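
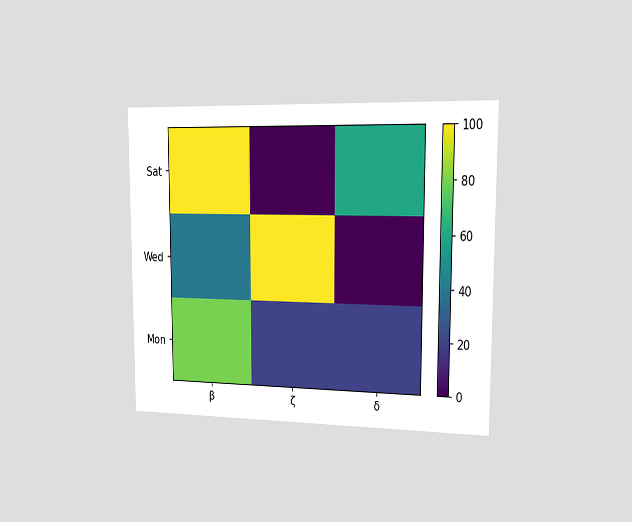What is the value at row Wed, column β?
40

The chart is viewed slightly from the right. Matching cell (Wed, β) against the colorbar gives 40.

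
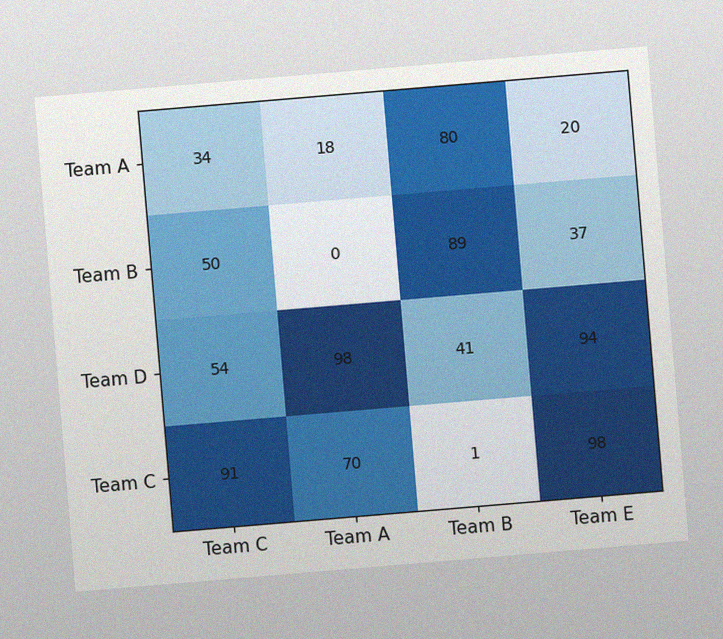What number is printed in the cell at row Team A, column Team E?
The chart is tilted about 5° counter-clockwise, with some photo noise. The (Team A, Team E) cell reads 20.

20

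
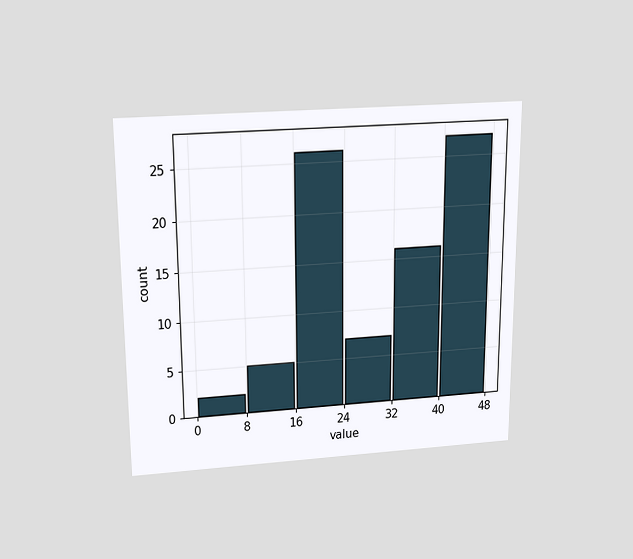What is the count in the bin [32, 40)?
16

The chart is viewed slightly from above. The [32, 40) bin has height 16.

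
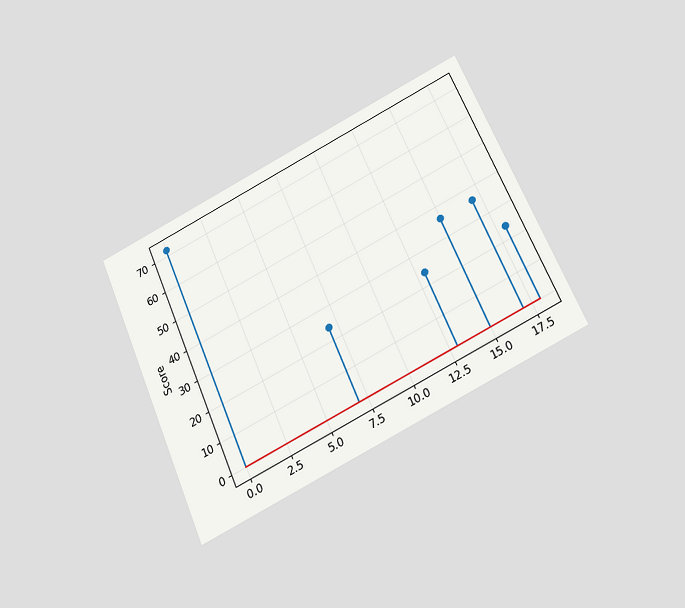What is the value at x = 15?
The chart is tilted about 23° counter-clockwise and viewed slightly from below. The stem at x=15 reaches 36.

36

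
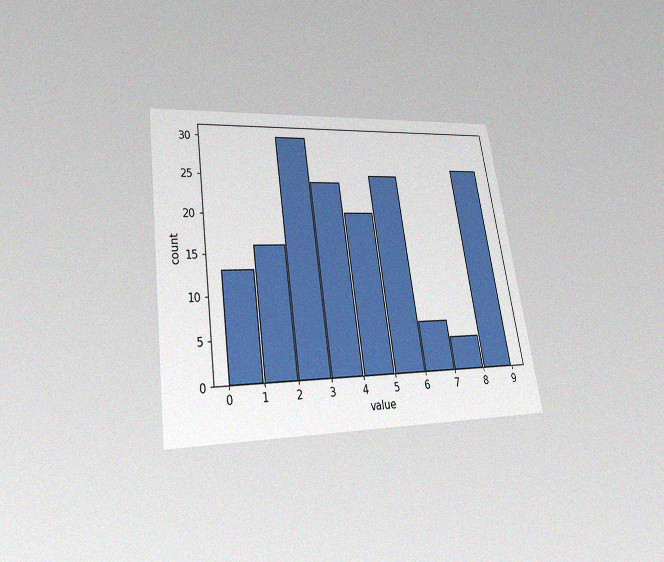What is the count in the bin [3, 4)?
The chart is tilted about 8° counter-clockwise and viewed slightly from below, with some photo noise. The [3, 4) bin has height 24.

24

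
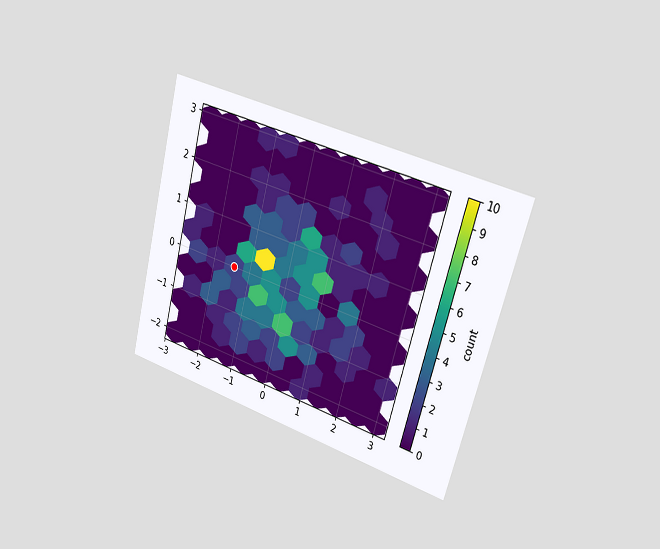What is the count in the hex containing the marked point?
2

The chart is tilted about 15° clockwise and viewed slightly from the right. The marked hex reads 2 on the colorbar.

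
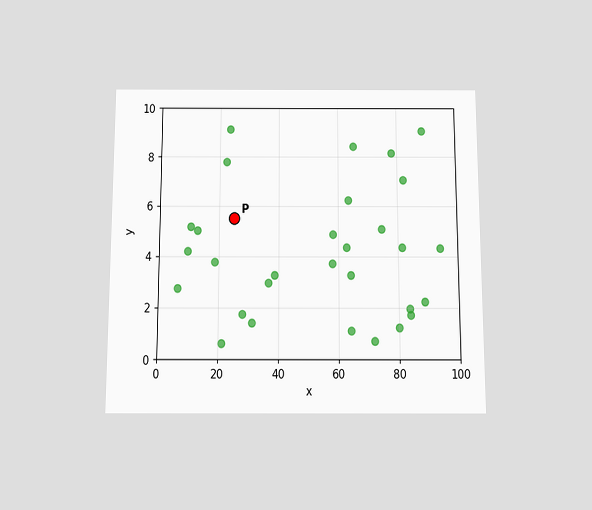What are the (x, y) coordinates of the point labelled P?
(25, 5.5)

The chart is viewed slightly from below. Following the gridlines from P to each axis, P sits at (25, 5.5).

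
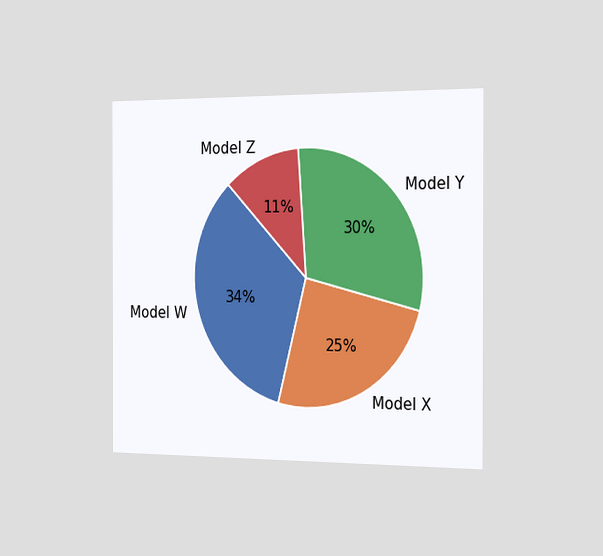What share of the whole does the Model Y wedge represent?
The chart is viewed slightly from the right. The Model Y slice takes up 30% of the pie.

30%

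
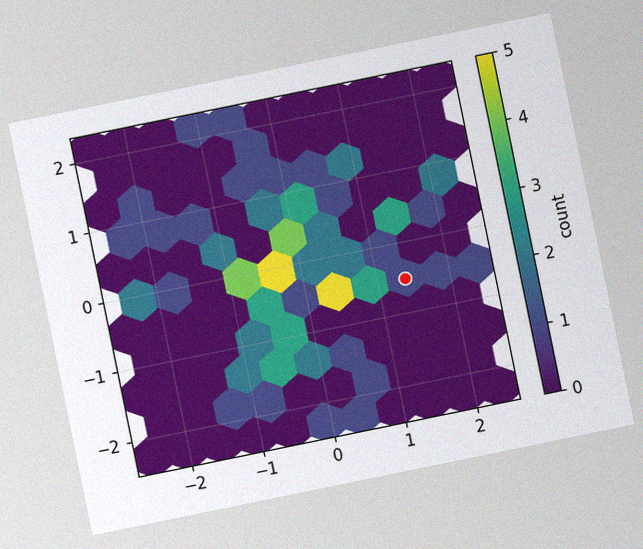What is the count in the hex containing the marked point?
1

The chart is tilted about 12° counter-clockwise, with some photo noise. The marked hex reads 1 on the colorbar.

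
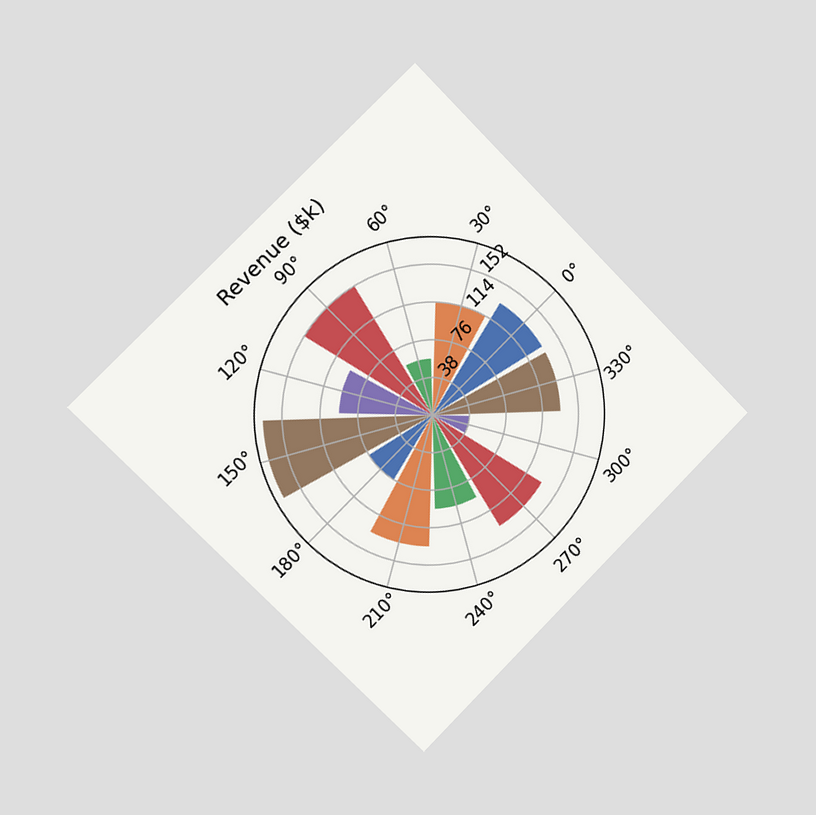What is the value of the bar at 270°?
The chart is tilted about 45° counter-clockwise and viewed slightly from the left. The bar at 270° reaches $133k on the radial axis.

$133k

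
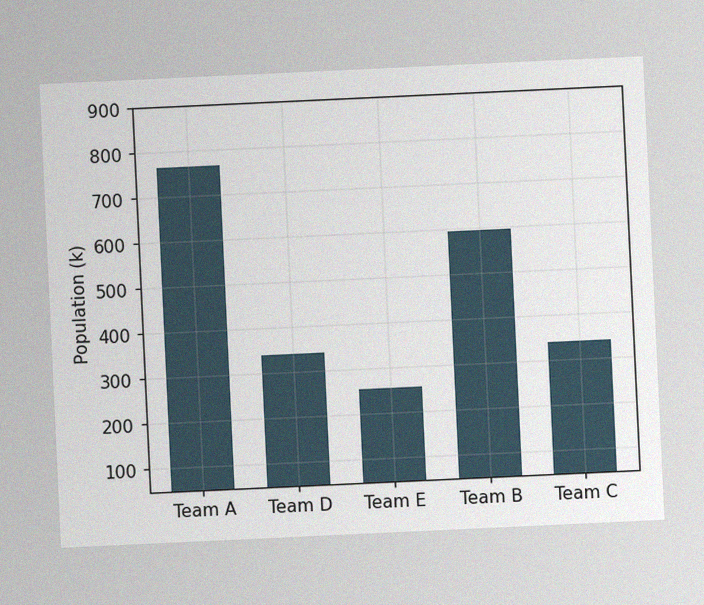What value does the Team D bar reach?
340k

The chart is tilted about 3° counter-clockwise, with some photo noise. Reading along the chart's y-axis, the Team D bar reaches 340k.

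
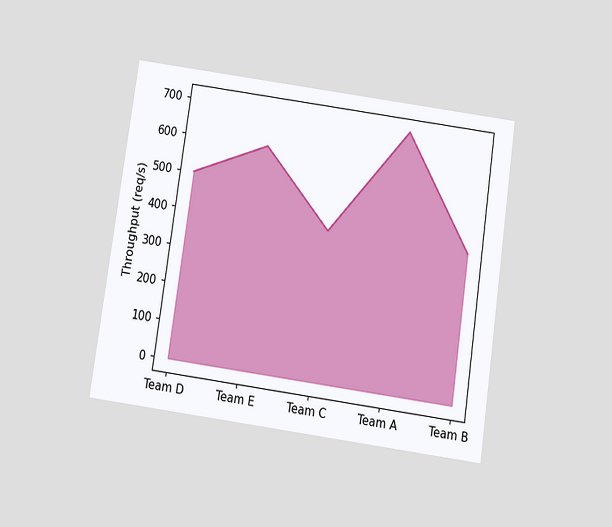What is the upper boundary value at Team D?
500req/s

The chart is tilted about 8° clockwise and viewed slightly from below. At Team D the upper boundary is at 500req/s.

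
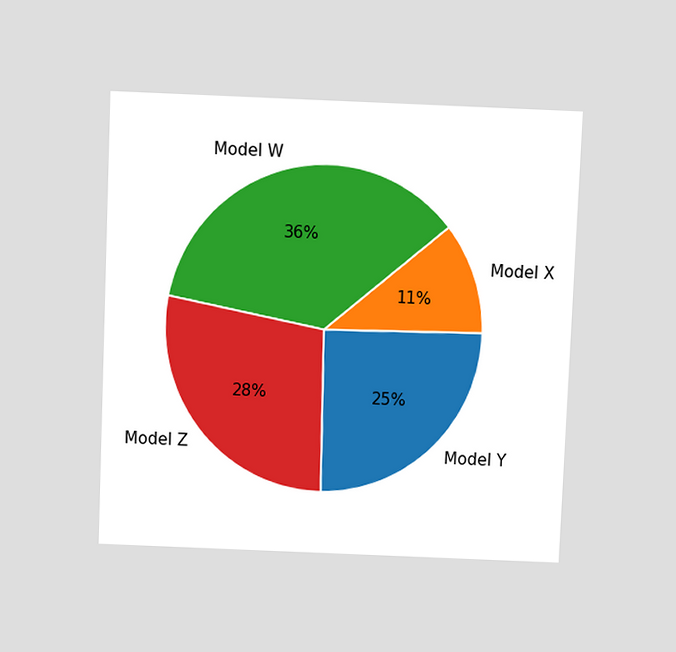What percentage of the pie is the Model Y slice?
25%

The chart is tilted about 2° clockwise and viewed slightly from above. The Model Y slice takes up 25% of the pie.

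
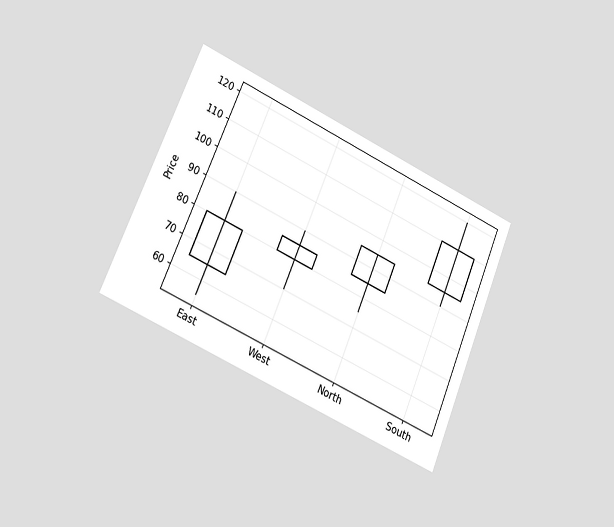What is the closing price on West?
85

The chart is tilted about 23° clockwise and viewed slightly from the left. The West candle closes at 85.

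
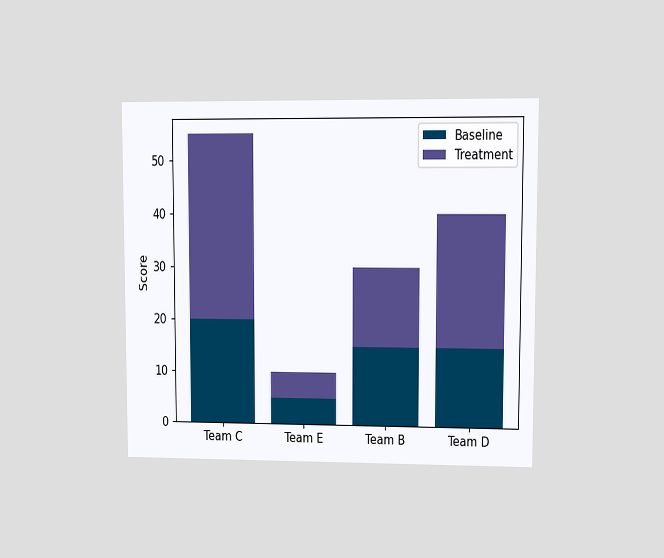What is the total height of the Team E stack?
10

The chart is viewed at a slight angle. The Team E stack's top reaches 10 on the y-axis.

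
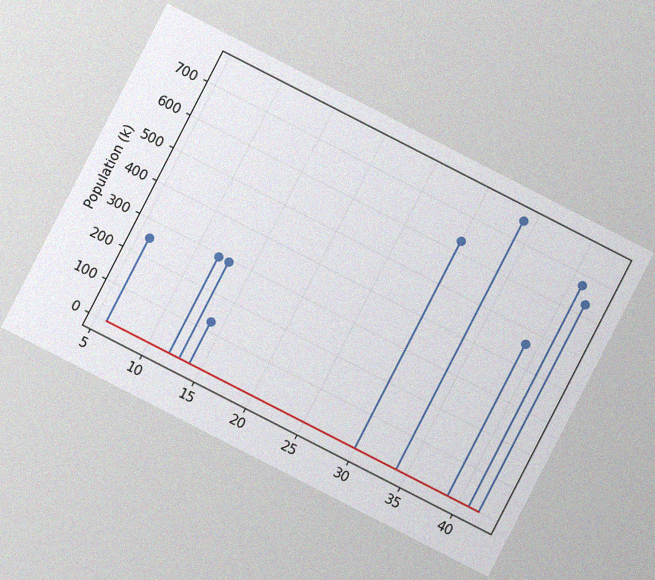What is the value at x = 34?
The chart is tilted about 27° clockwise, with some photo noise. The stem at x=34 reaches 756k.

756k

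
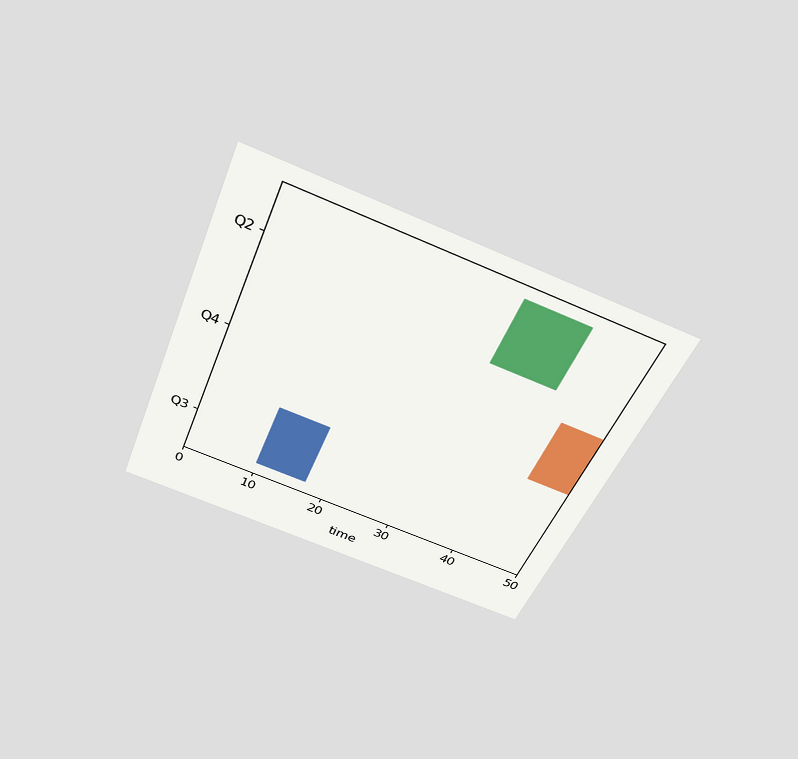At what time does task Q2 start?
32

The chart is tilted about 22° clockwise and viewed slightly from above. The Q2 bar begins at t=32.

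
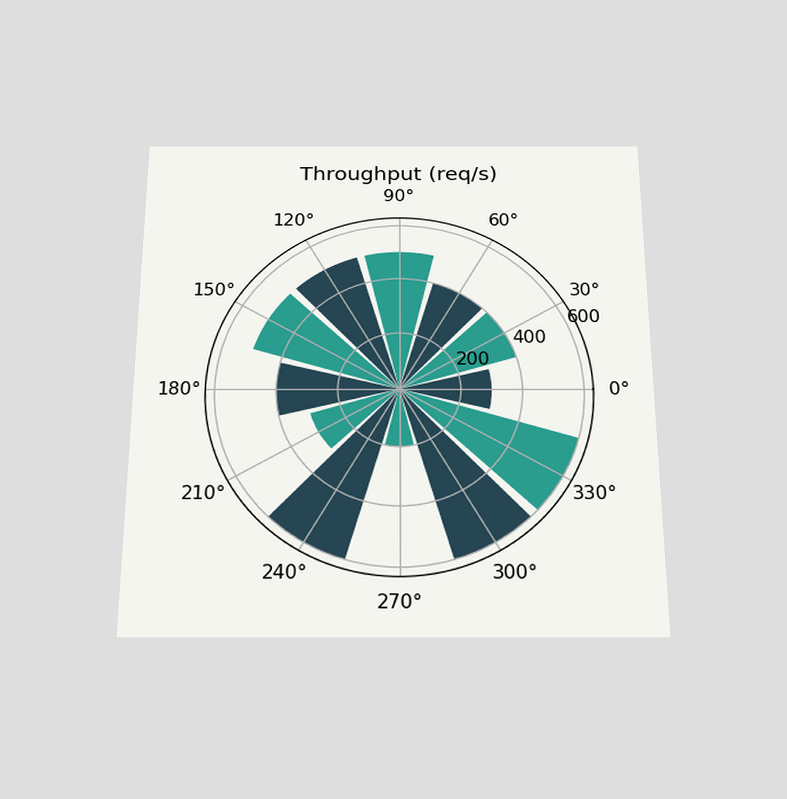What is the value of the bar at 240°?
600req/s

The chart is viewed slightly from below. The bar at 240° reaches 600req/s on the radial axis.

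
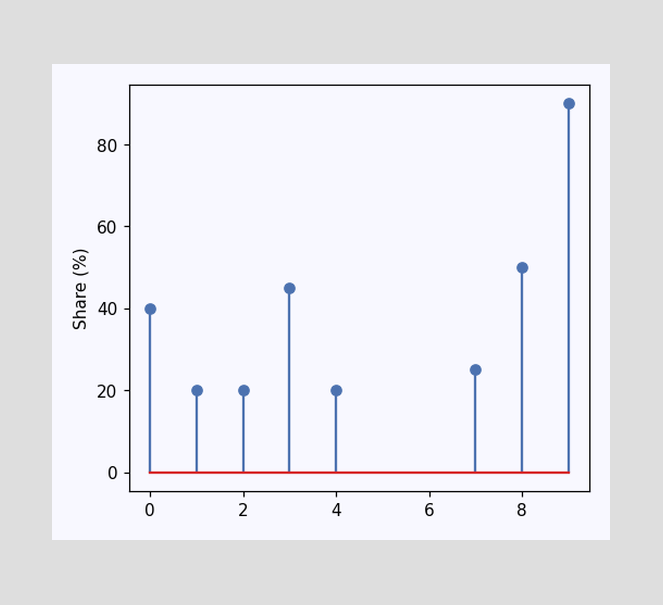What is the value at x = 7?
25%

The stem at x=7 reaches 25%.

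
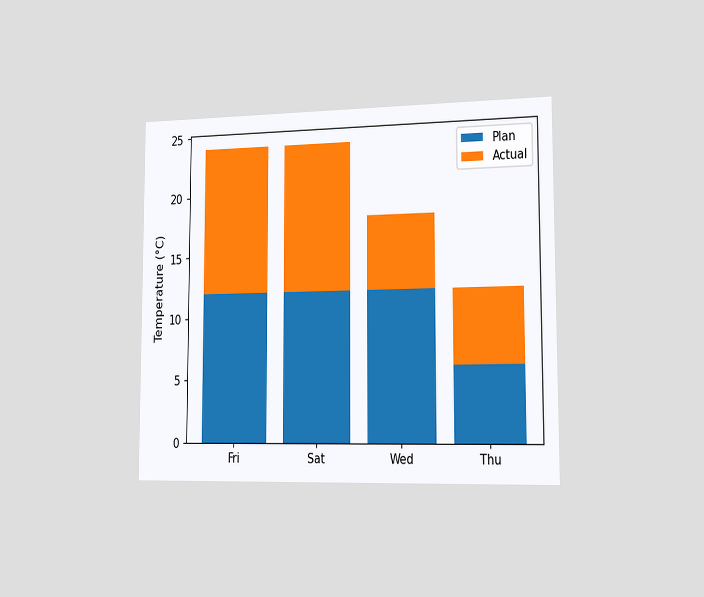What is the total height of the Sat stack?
The chart is viewed slightly from the right. The Sat stack's top reaches 24°C on the y-axis.

24°C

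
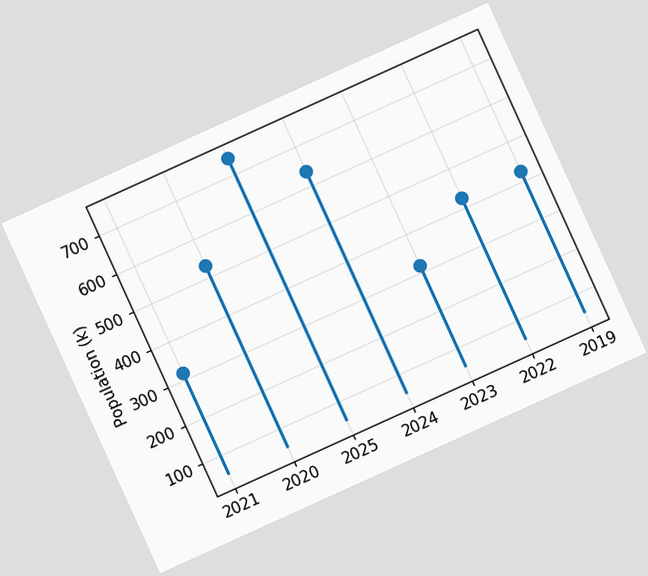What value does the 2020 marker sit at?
The chart is tilted about 24° counter-clockwise. The 2020 marker sits at 530k.

530k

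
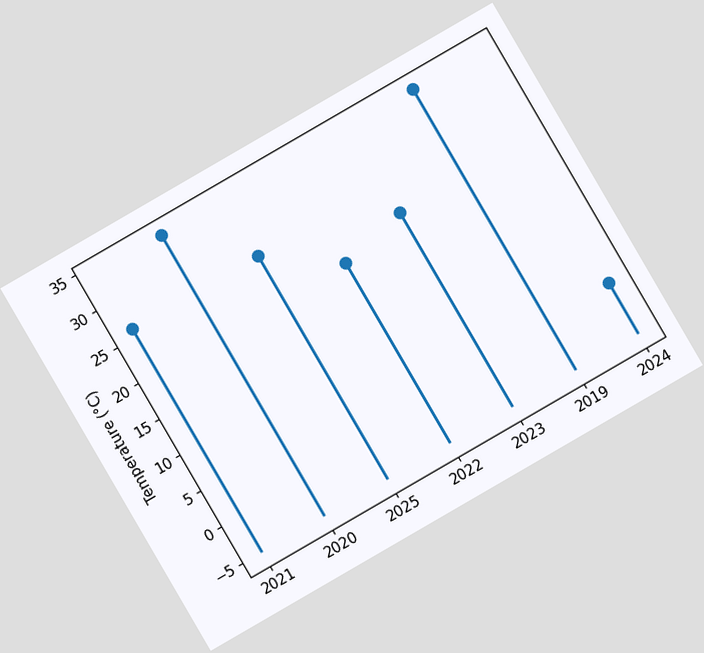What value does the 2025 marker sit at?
The chart is tilted about 30° counter-clockwise. The 2025 marker sits at 26°C.

26°C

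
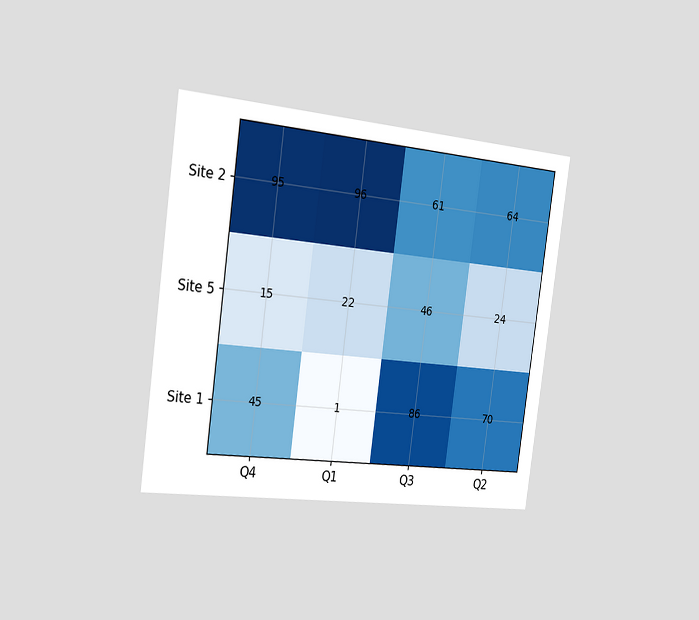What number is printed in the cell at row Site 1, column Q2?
The chart is tilted about 8° clockwise and viewed slightly from the left. The (Site 1, Q2) cell reads 70.

70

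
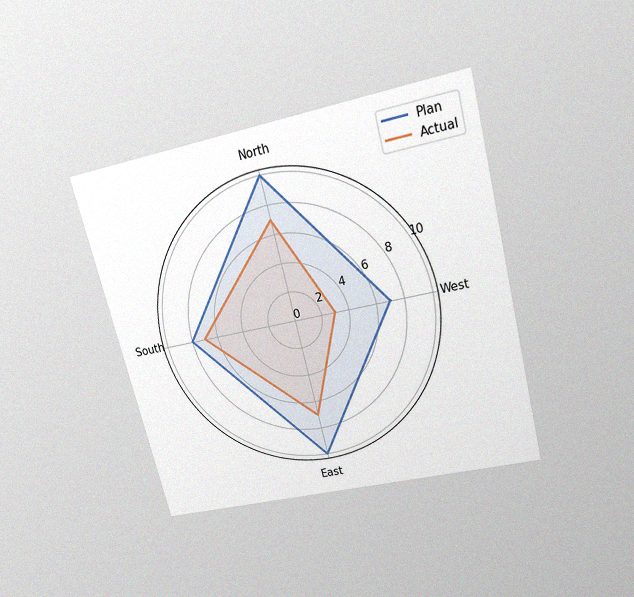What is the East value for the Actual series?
7

The chart is tilted about 14° counter-clockwise and viewed slightly from above, with some photo noise. On the East axis, Actual reaches 7.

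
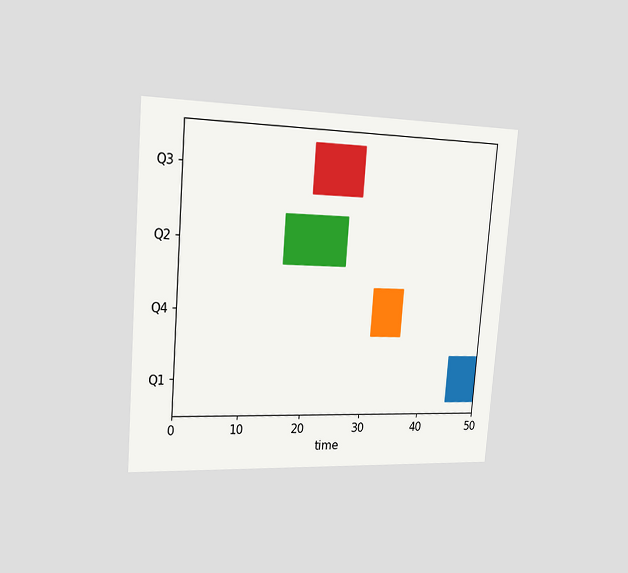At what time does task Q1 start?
The chart is tilted about 5° clockwise and viewed slightly from the left. The Q1 bar begins at t=45.

45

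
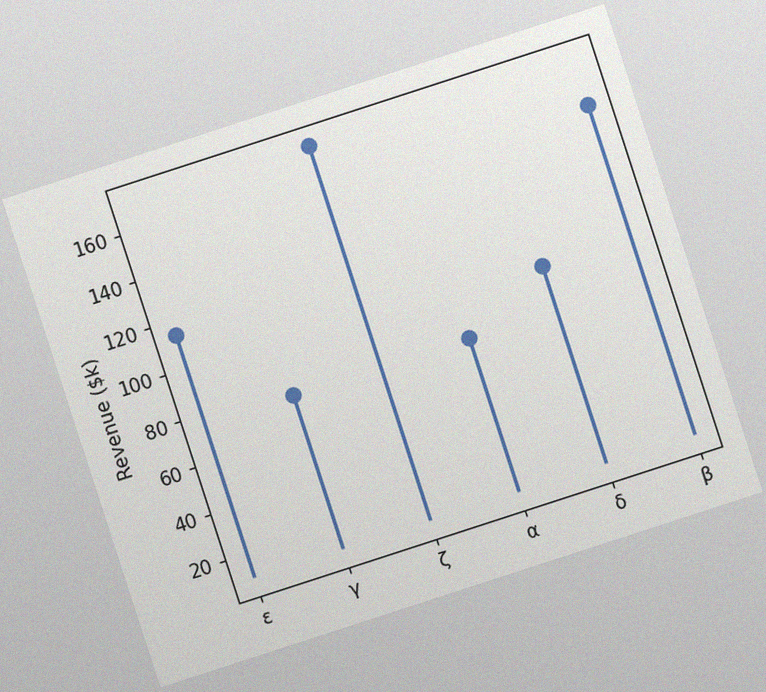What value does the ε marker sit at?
The chart is tilted about 18° counter-clockwise, with some photo noise. The ε marker sits at $114k.

$114k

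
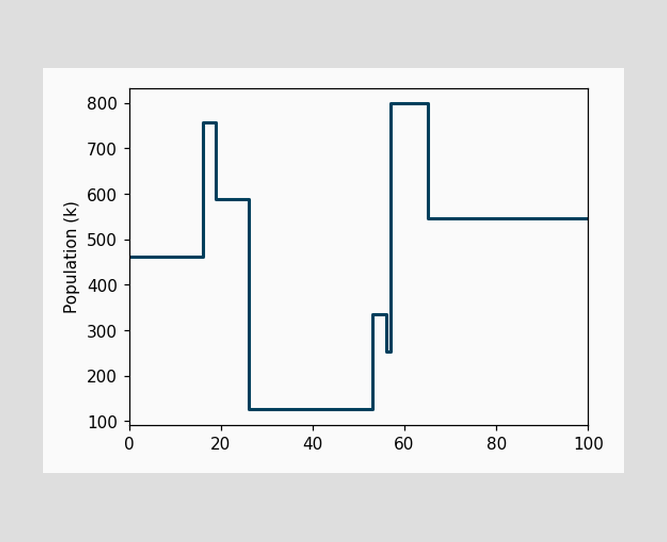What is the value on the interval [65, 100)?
On [65, 100) the step sits at 546k.

546k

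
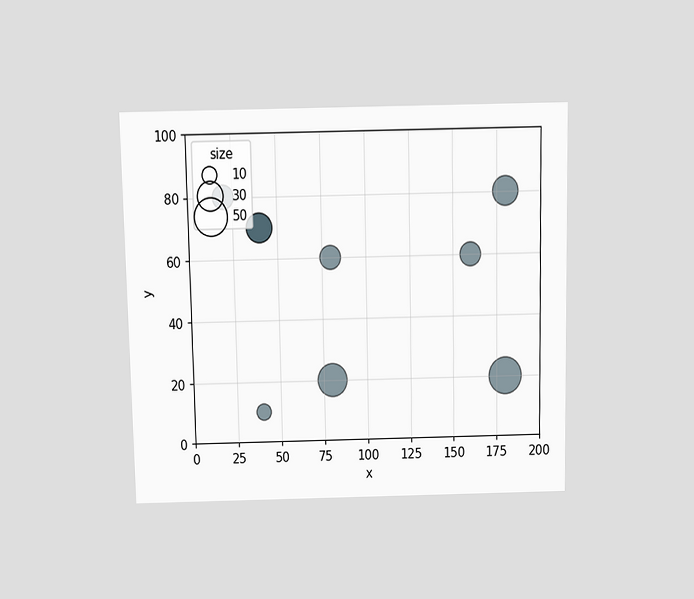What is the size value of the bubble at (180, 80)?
The chart is viewed slightly from above. Matching the bubble at (180, 80) against the size legend gives 30.

30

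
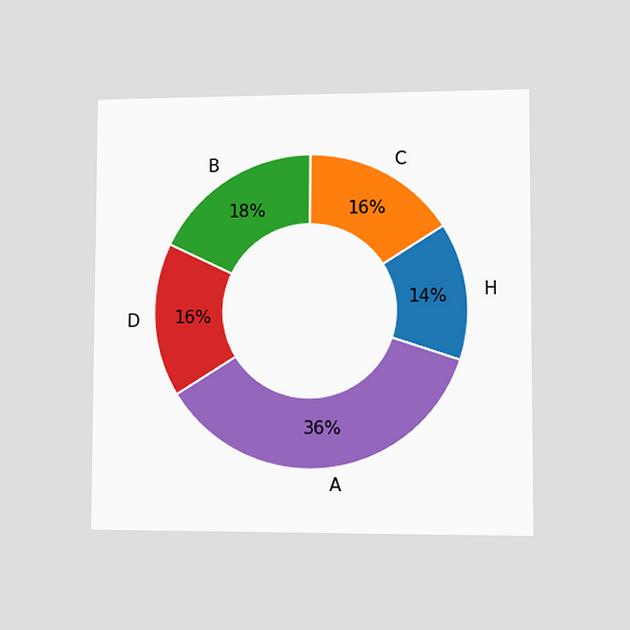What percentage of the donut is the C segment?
16%

The chart is viewed at a slight angle. The C segment takes up 16% of the ring.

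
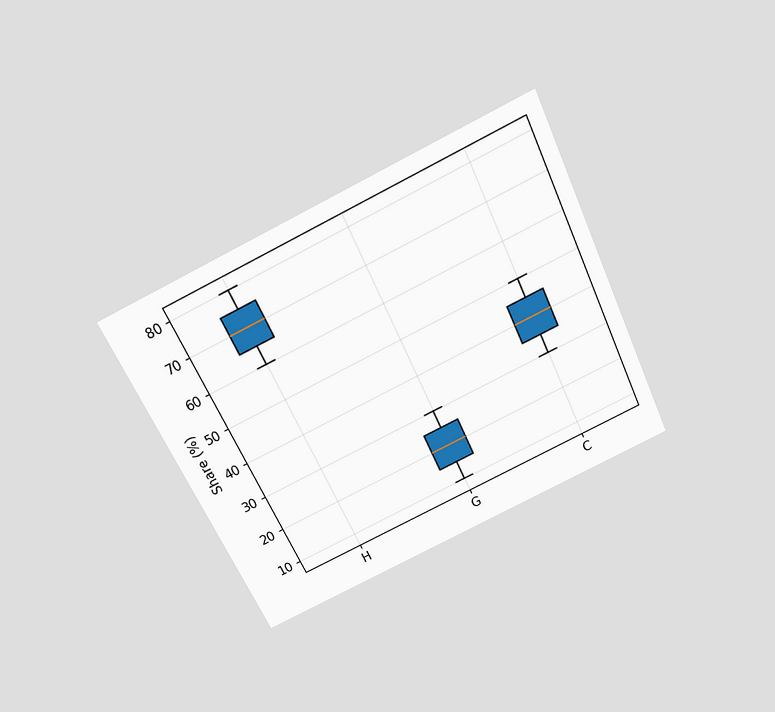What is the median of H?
70%

The chart is tilted about 25° counter-clockwise and viewed slightly from above. The median line in the H box sits at 70%.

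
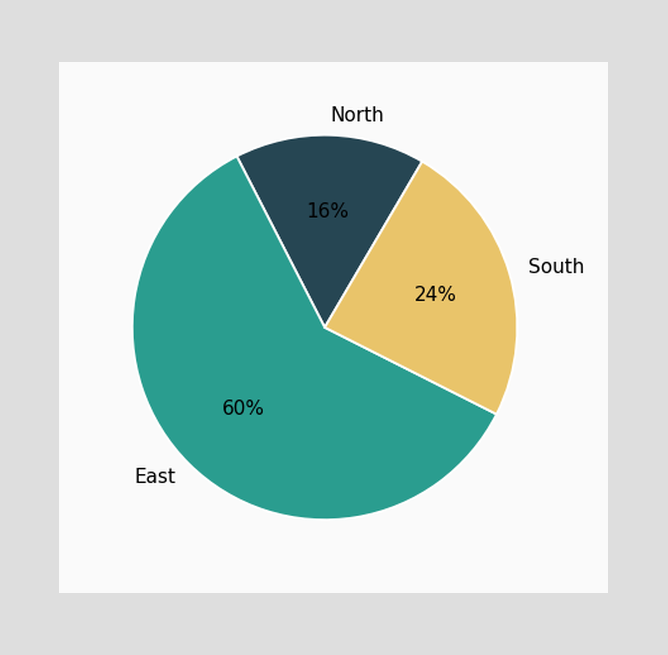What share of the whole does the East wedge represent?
The East slice takes up 60% of the pie.

60%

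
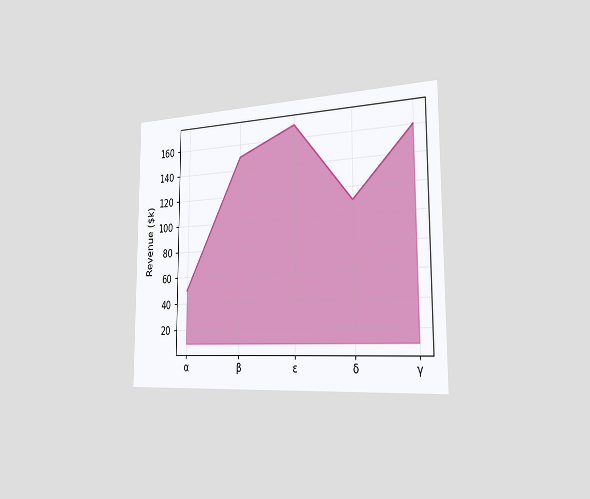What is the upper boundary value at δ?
The chart is viewed slightly from the right. At δ the upper boundary is at $110k.

$110k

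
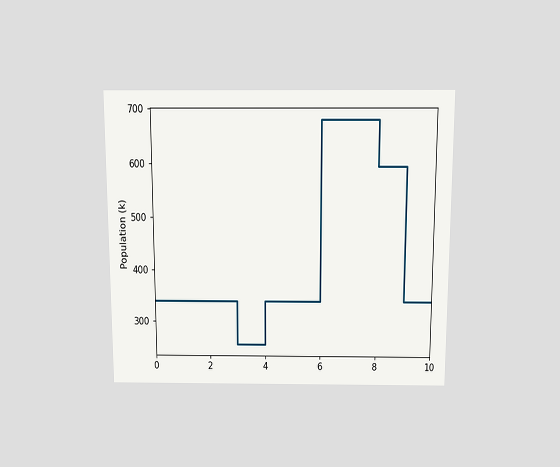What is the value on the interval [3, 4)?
The chart is viewed slightly from above. On [3, 4) the step sits at 255k.

255k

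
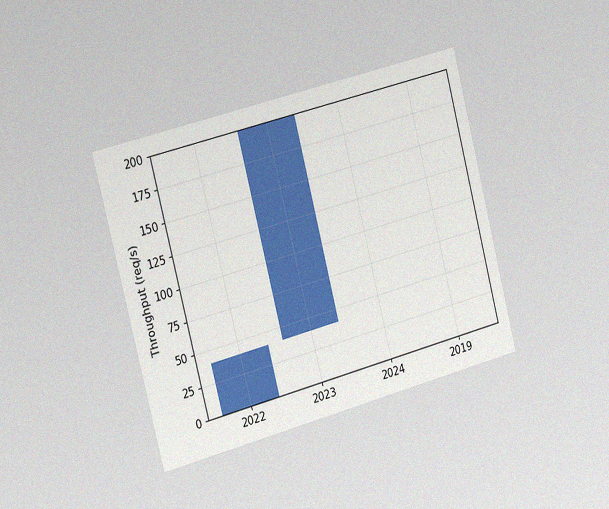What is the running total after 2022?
The chart is tilted about 15° counter-clockwise and viewed slightly from the left, with some photo noise. After 2022 the running total reaches 40req/s.

40req/s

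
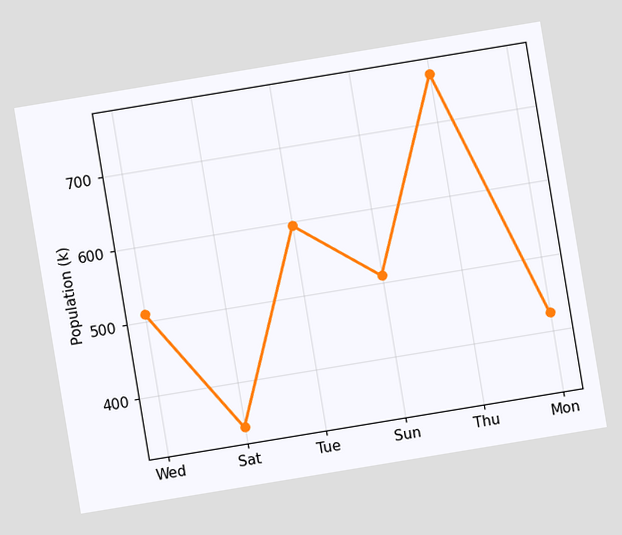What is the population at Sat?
The chart is tilted about 9° counter-clockwise. At Sat, the line is at 340k.

340k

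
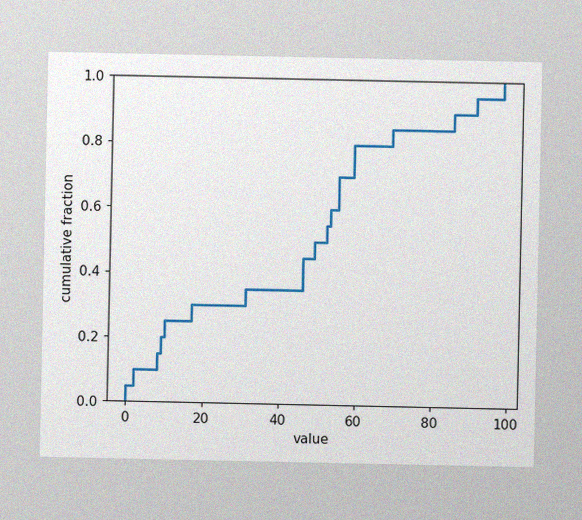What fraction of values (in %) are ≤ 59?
80%

The image has some photo noise and uneven lighting. At x=59 the ECDF step is at 80%.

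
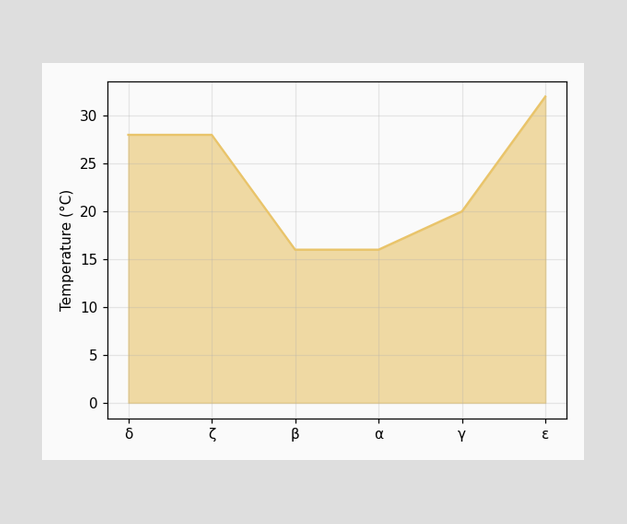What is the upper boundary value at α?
At α the upper boundary is at 16°C.

16°C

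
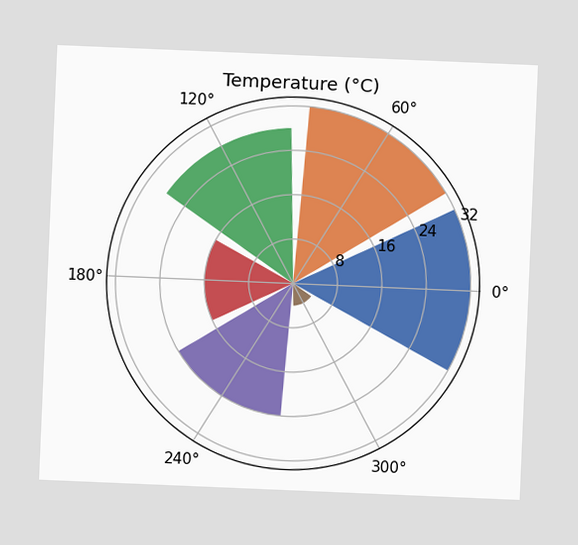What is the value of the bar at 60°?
32°C

The chart is tilted about 2° clockwise. The bar at 60° reaches 32°C on the radial axis.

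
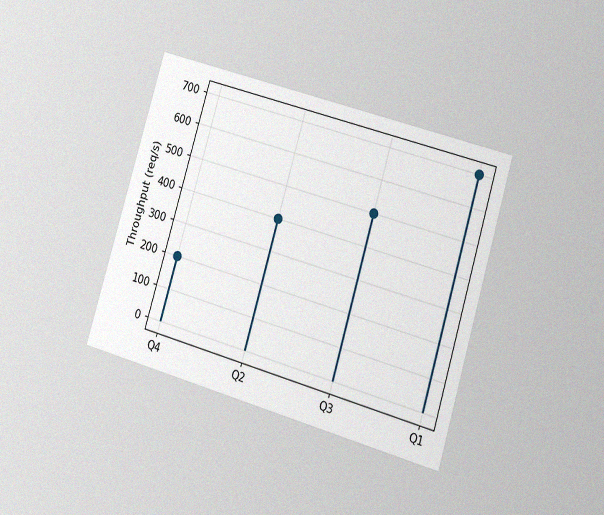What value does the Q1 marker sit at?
700req/s

The chart is tilted about 17° clockwise and viewed at a slight angle, with some photo noise. The Q1 marker sits at 700req/s.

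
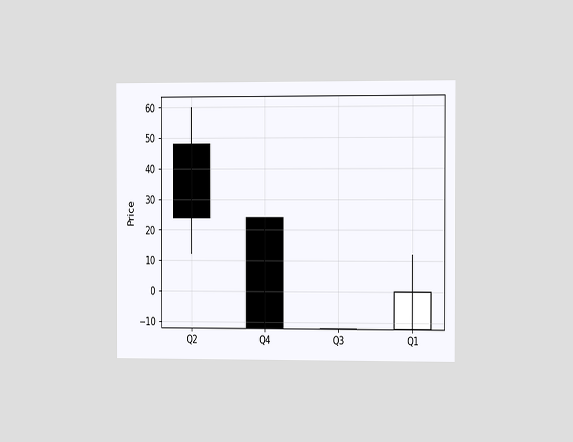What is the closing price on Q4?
-12

The chart is viewed slightly from the right. The Q4 candle closes at -12.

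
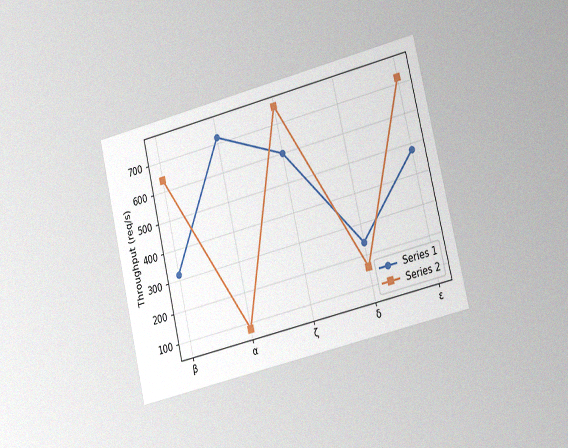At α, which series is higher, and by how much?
Series 1, by 640req/s

The chart is tilted about 13° counter-clockwise and viewed slightly from the right, with some photo noise. At α, Series 1 sits above the other line by 640req/s.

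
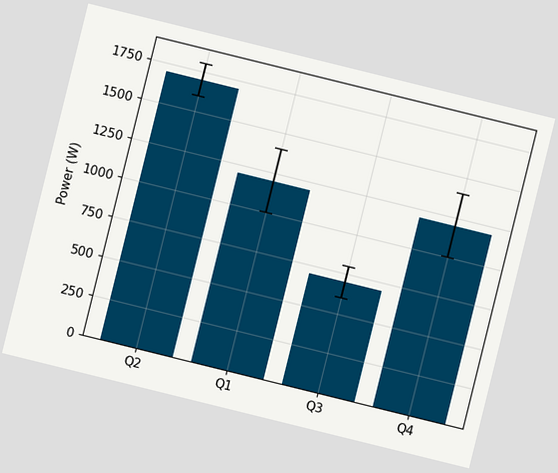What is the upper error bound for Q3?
The chart is tilted about 14° clockwise. The Q3 bar's upper whisker reaches 800W.

800W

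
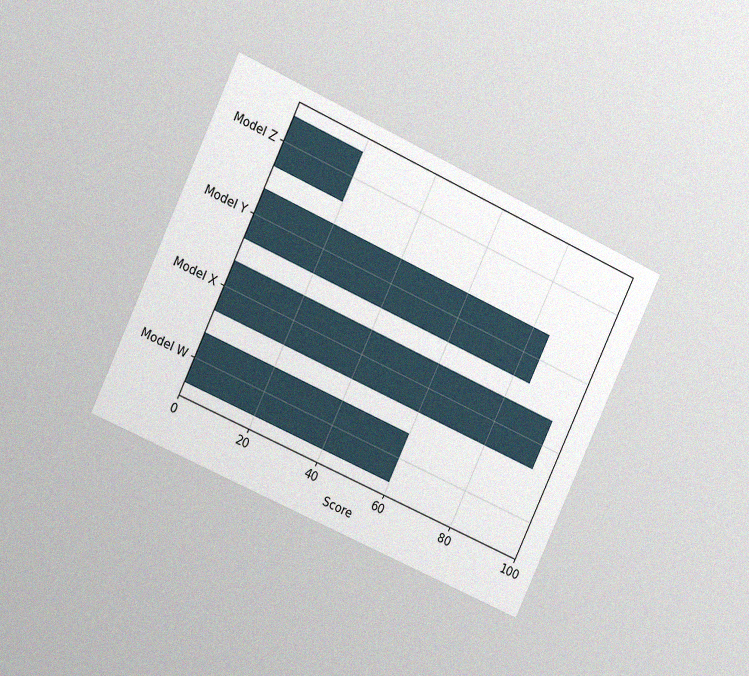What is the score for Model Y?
85

The chart is tilted about 25° clockwise and viewed slightly from the left, with some photo noise. Reading along the chart's x-axis, the Model Y bar reaches 85.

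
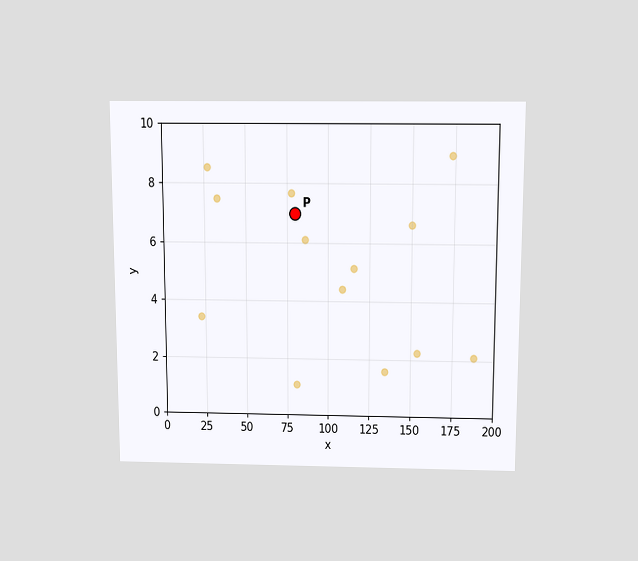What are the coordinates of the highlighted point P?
(80, 7)

The chart is viewed slightly from above. Following the gridlines from P to each axis, P sits at (80, 7).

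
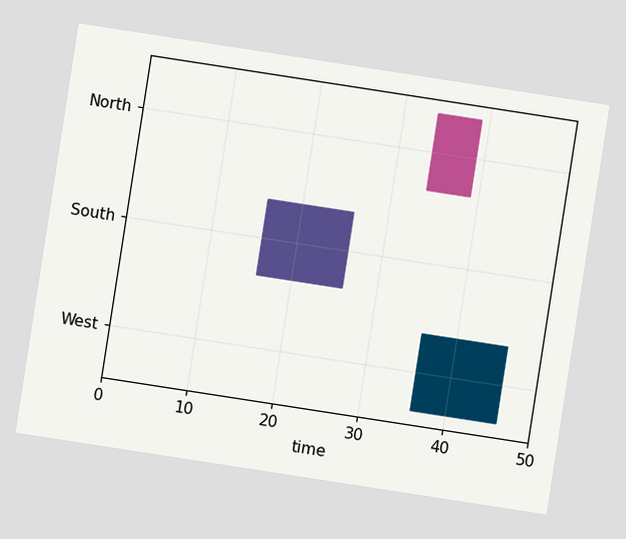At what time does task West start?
36

The chart is tilted about 9° clockwise. The West bar begins at t=36.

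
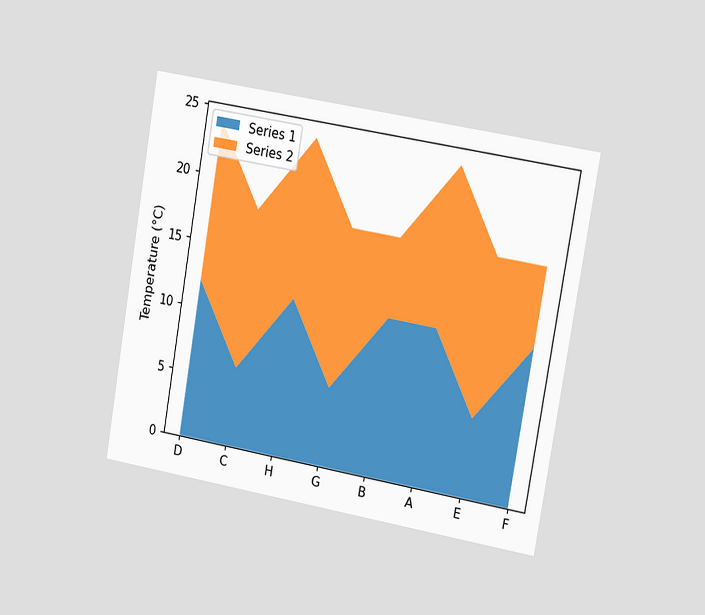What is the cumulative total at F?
The chart is tilted about 10° clockwise and viewed slightly from the right. The stacked total at F reaches 18°C.

18°C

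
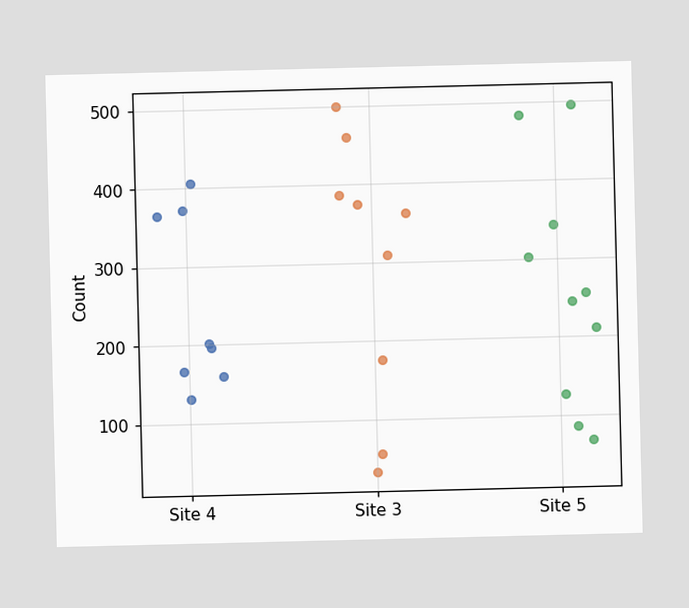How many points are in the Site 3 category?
Counting the markers in the Site 3 column gives 9.

9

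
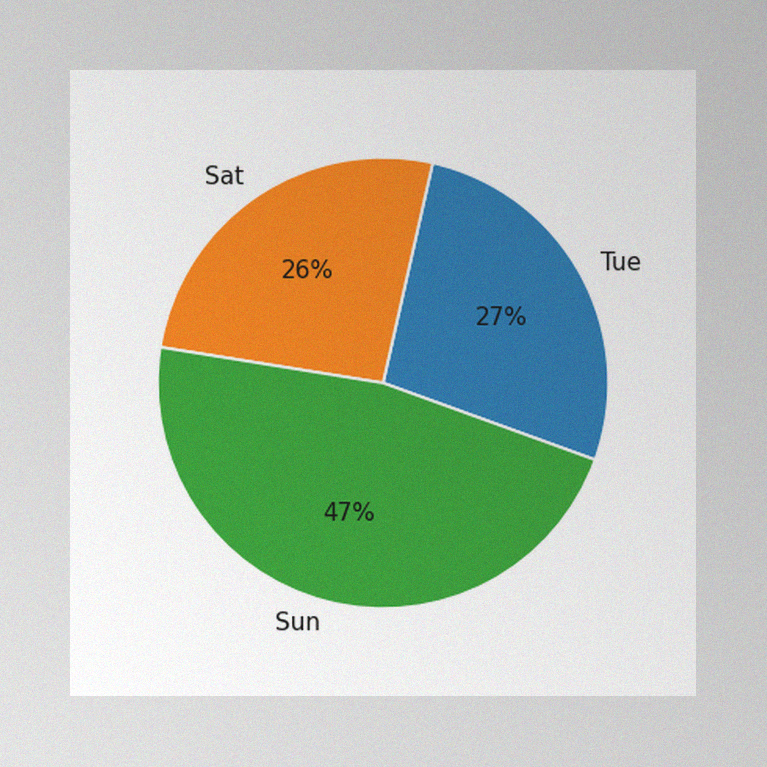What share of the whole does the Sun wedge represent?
The image has some photo noise and uneven lighting. The Sun slice takes up 47% of the pie.

47%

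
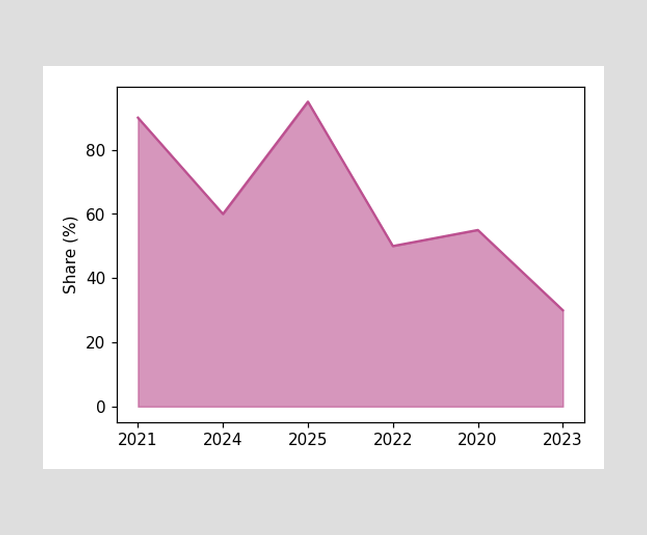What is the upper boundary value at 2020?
55%

At 2020 the upper boundary is at 55%.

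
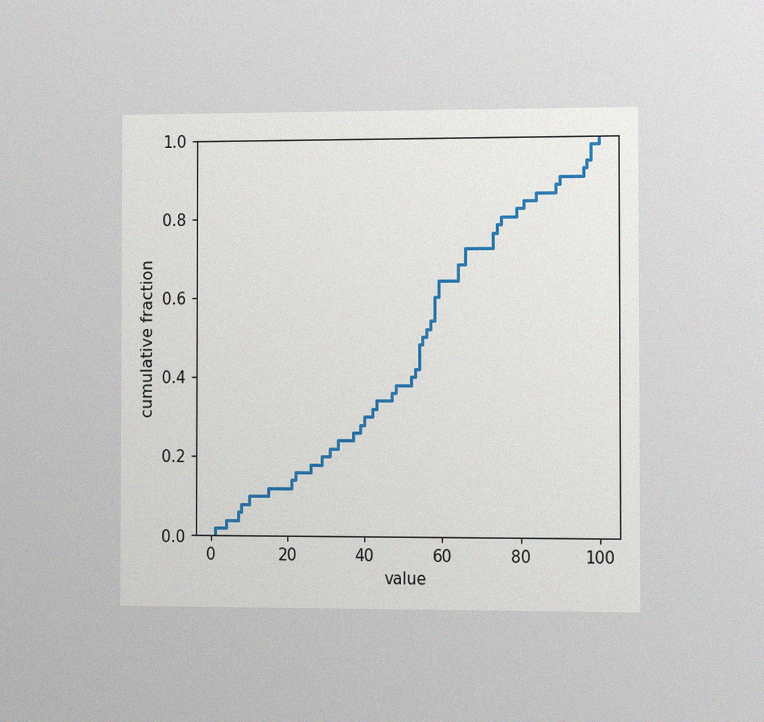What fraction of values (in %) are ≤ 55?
50%

The chart is viewed at a slight angle, with some photo noise. At x=55 the ECDF step is at 50%.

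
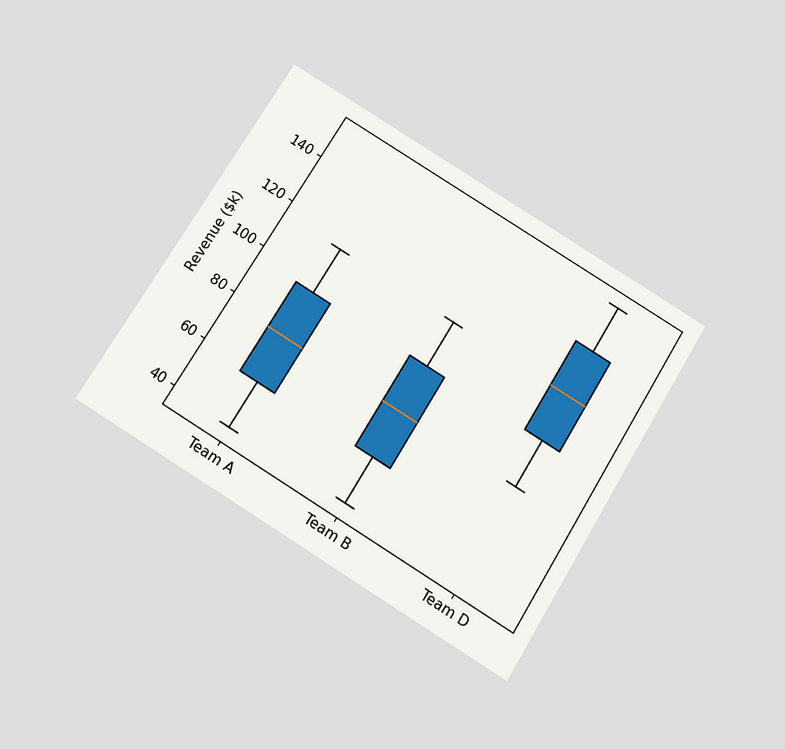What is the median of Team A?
The chart is tilted about 31° clockwise and viewed slightly from below. The median line in the Team A box sits at $76k.

$76k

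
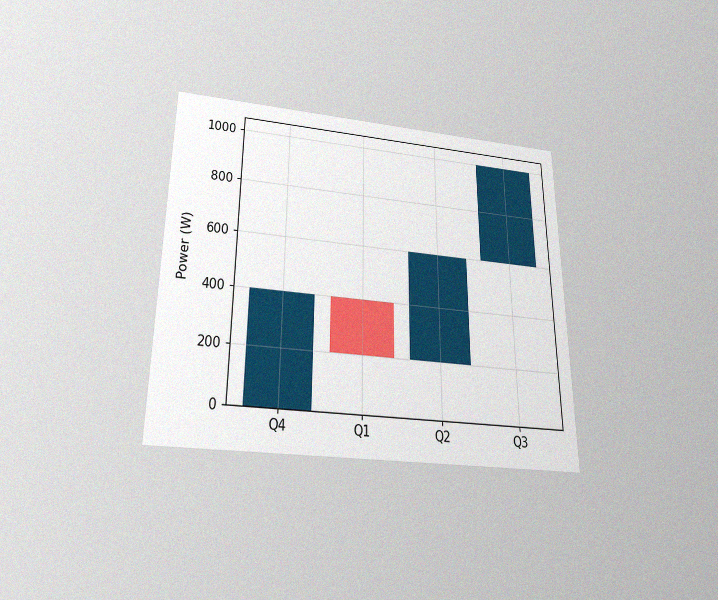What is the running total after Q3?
1000W

The chart is viewed slightly from below, with some photo noise. After Q3 the running total reaches 1000W.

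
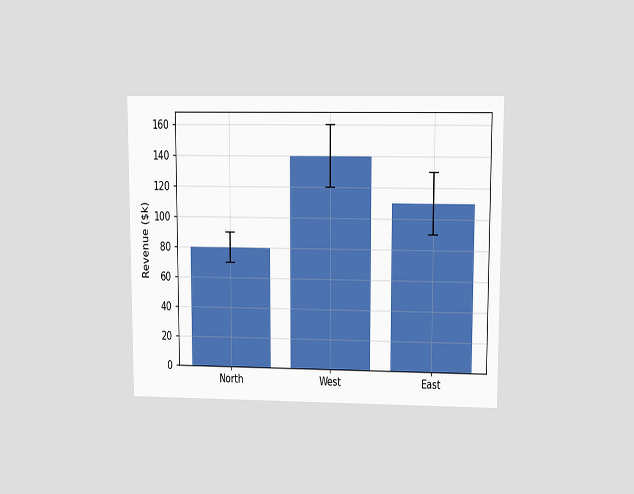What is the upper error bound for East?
$130k

The chart is viewed at a slight angle. The East bar's upper whisker reaches $130k.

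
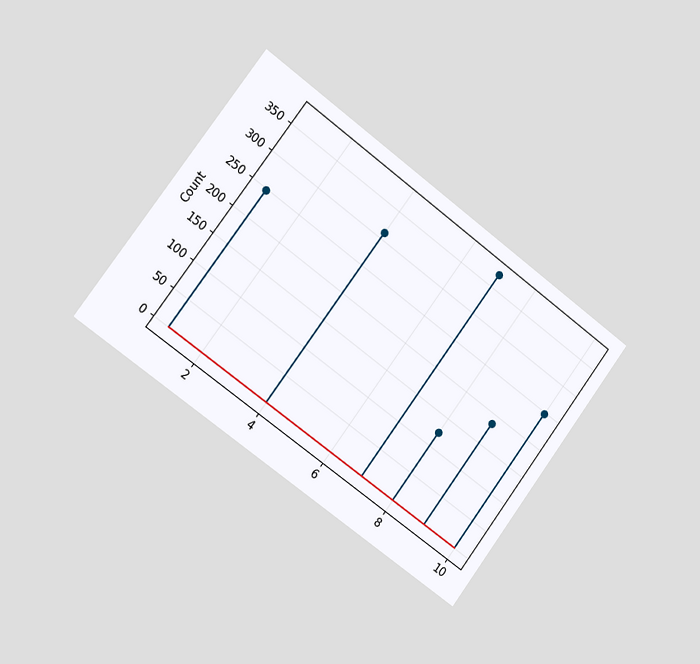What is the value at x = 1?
248

The chart is tilted about 37° clockwise and viewed slightly from the left. The stem at x=1 reaches 248.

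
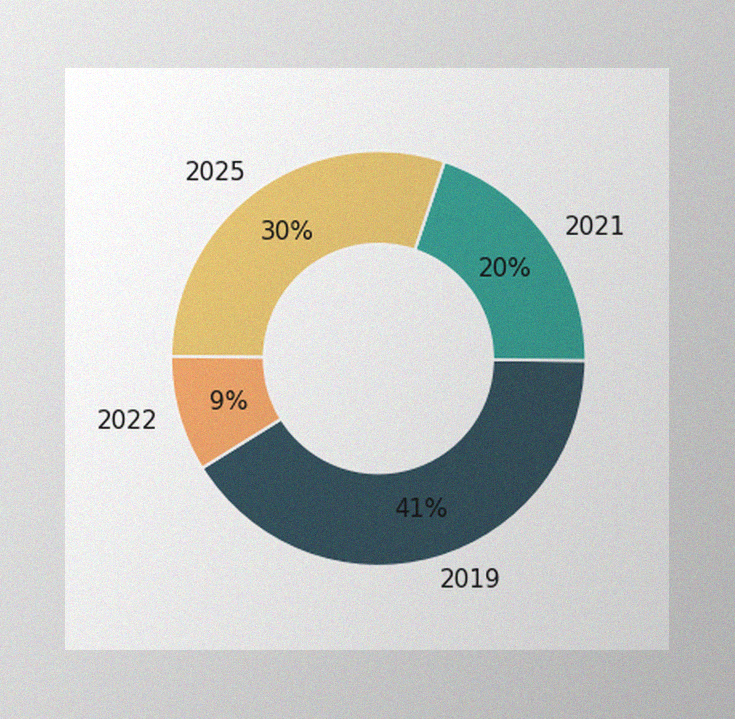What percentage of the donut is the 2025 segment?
30%

The image has some photo noise and uneven lighting. The 2025 segment takes up 30% of the ring.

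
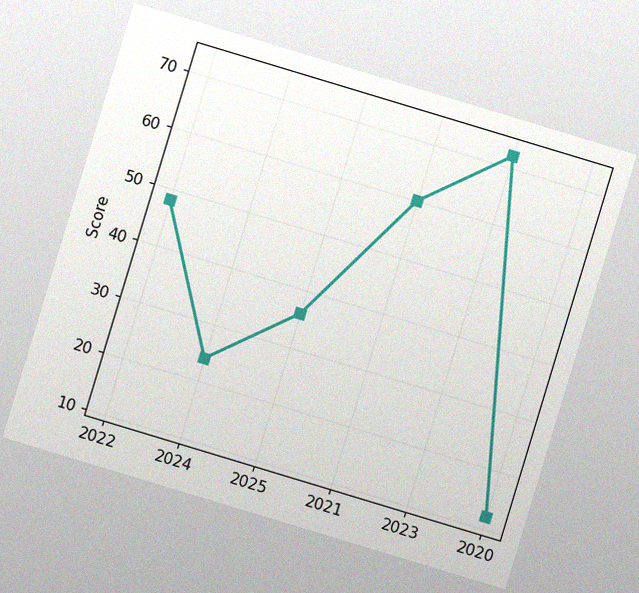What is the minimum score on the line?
12

The chart is tilted about 17° clockwise, with some photo noise. The lowest point is at 2020, and reading across to the y-axis gives 12.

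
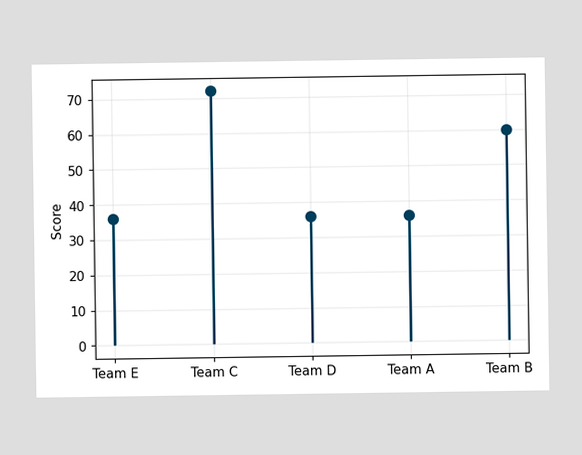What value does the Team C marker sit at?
72

The Team C marker sits at 72.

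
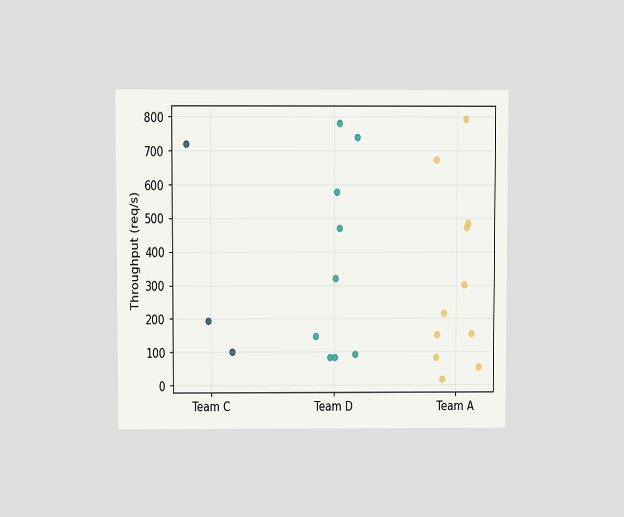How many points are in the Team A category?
11

The chart is viewed slightly from above. Counting the markers in the Team A column gives 11.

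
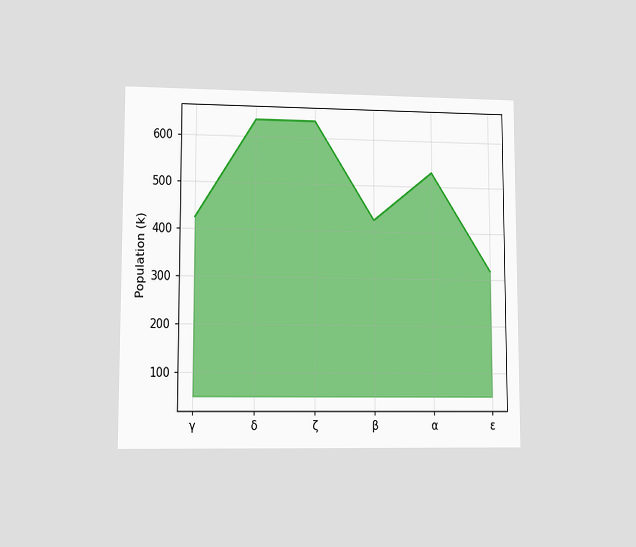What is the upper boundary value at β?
424k

The chart is viewed at a slight angle. At β the upper boundary is at 424k.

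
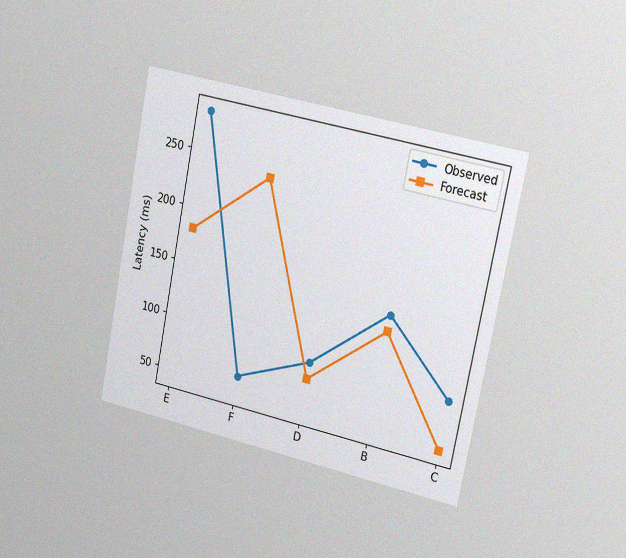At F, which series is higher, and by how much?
The chart is tilted about 11° clockwise and viewed slightly from the right, with some photo noise. At F, Forecast sits above the other line by 180ms.

Forecast, by 180ms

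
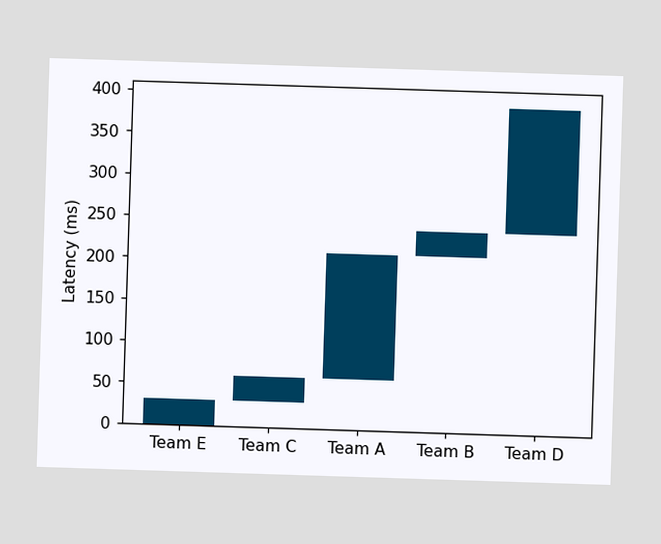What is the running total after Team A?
210ms

After Team A the running total reaches 210ms.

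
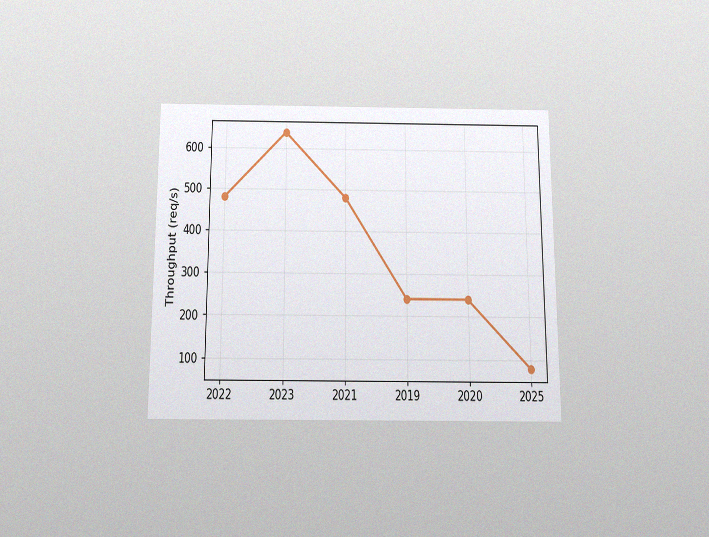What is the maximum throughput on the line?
640req/s

The chart is viewed slightly from below, with some photo noise. The highest point is at 2023, and reading across to the y-axis gives 640req/s.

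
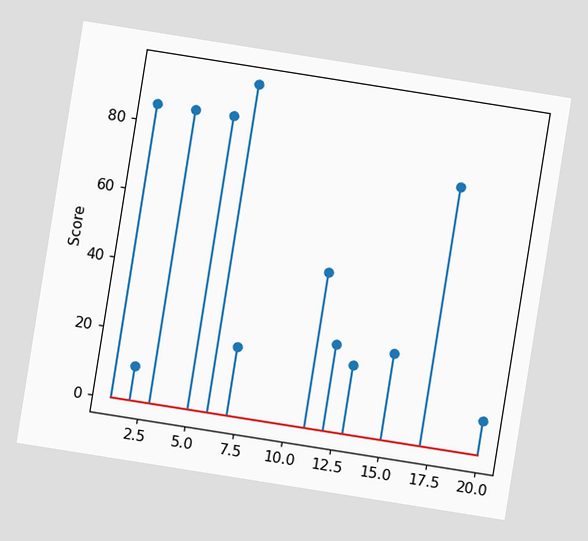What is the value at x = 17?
75

The chart is tilted about 9° clockwise. The stem at x=17 reaches 75.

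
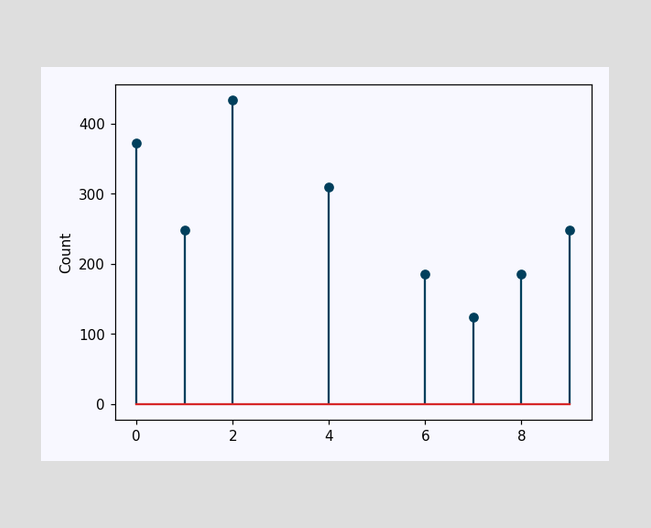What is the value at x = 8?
The stem at x=8 reaches 186.

186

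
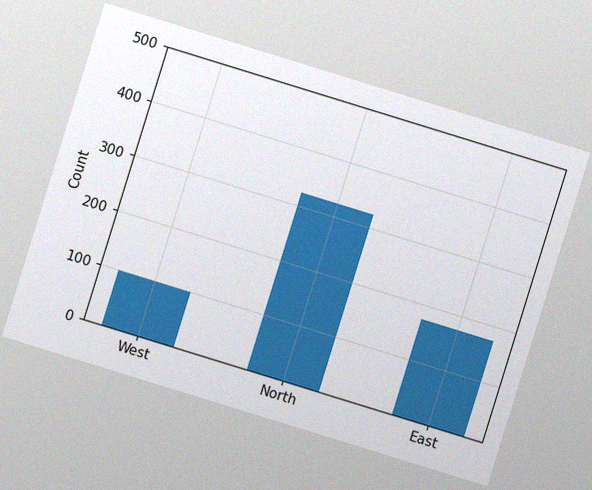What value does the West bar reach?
100

The chart is tilted about 17° clockwise, with some photo noise. Reading along the chart's y-axis, the West bar reaches 100.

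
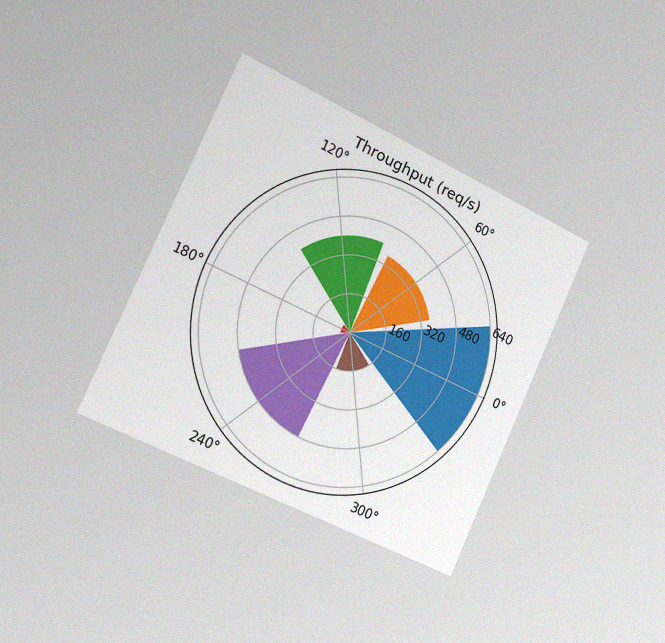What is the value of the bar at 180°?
The chart is tilted about 25° clockwise and viewed slightly from the left, with some photo noise. The bar at 180° reaches 40req/s on the radial axis.

40req/s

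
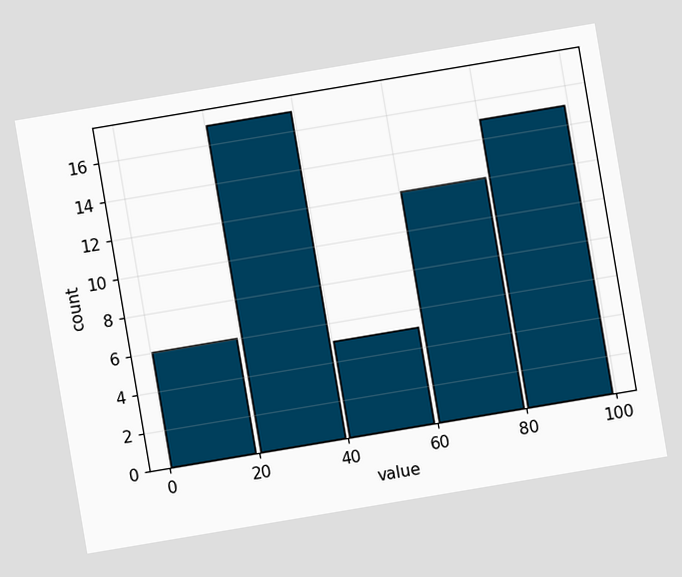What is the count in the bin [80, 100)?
15

The chart is tilted about 10° counter-clockwise. The [80, 100) bin has height 15.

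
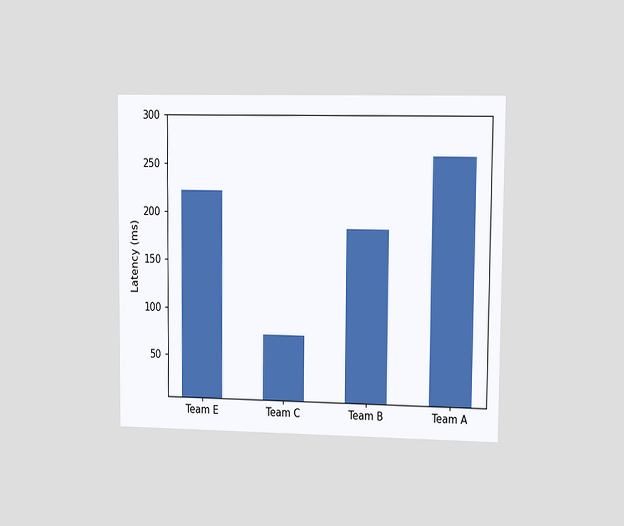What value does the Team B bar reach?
185ms

The chart is viewed slightly from the right. Reading along the chart's y-axis, the Team B bar reaches 185ms.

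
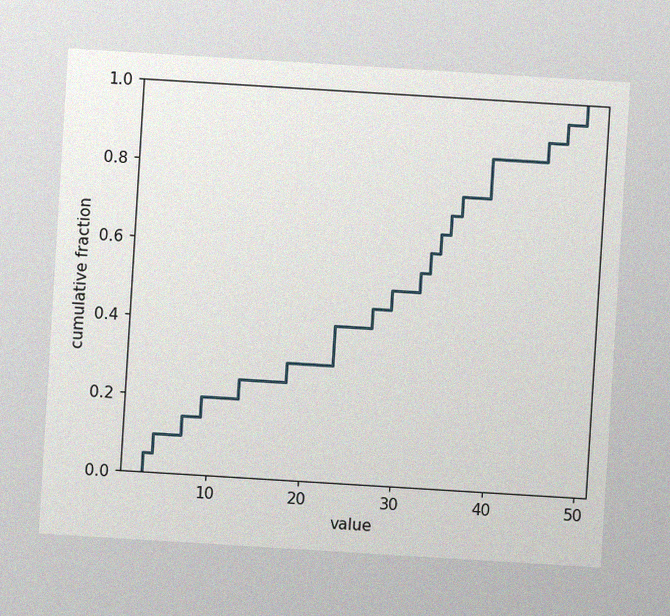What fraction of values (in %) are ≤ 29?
The chart is tilted about 3° clockwise, with some photo noise. At x=29 the ECDF step is at 50%.

50%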